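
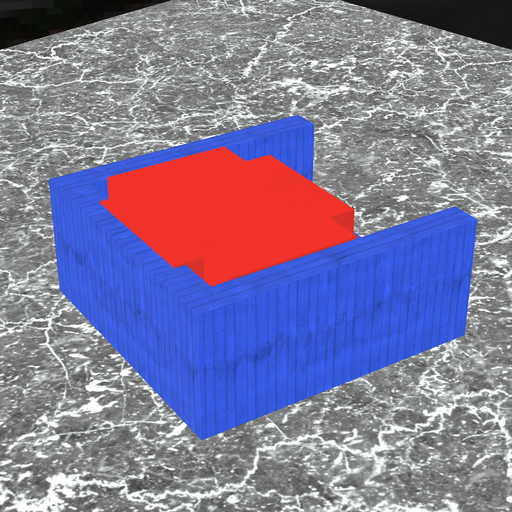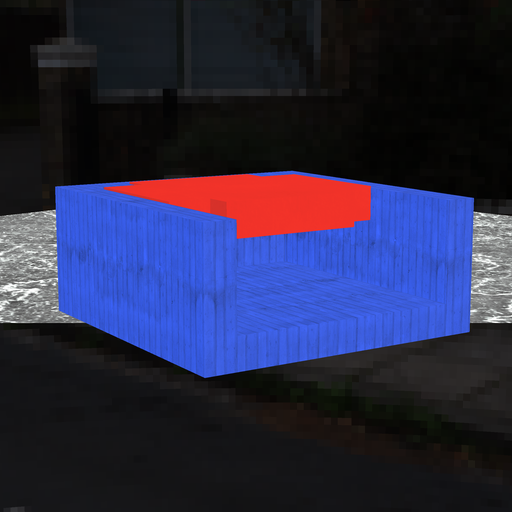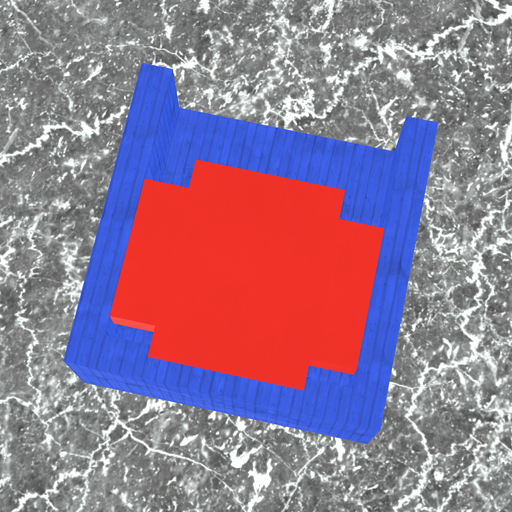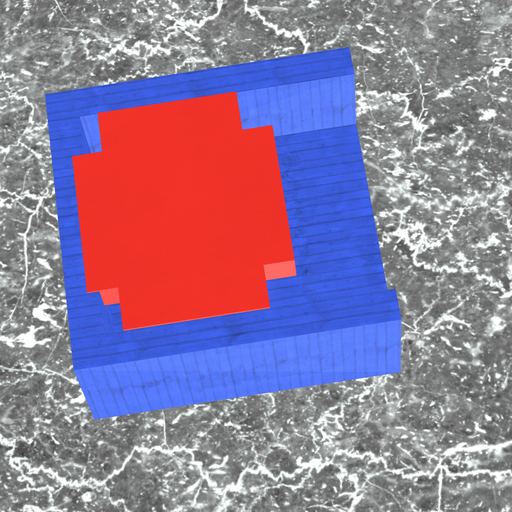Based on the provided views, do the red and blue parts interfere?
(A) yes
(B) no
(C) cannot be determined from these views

(A) yes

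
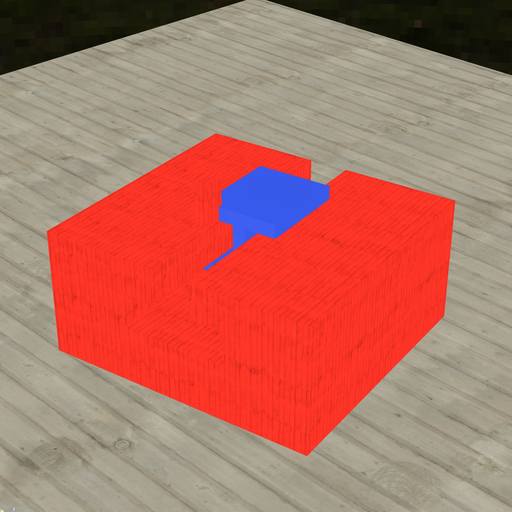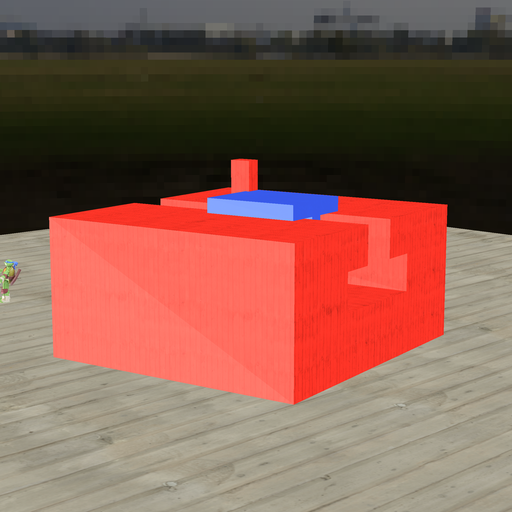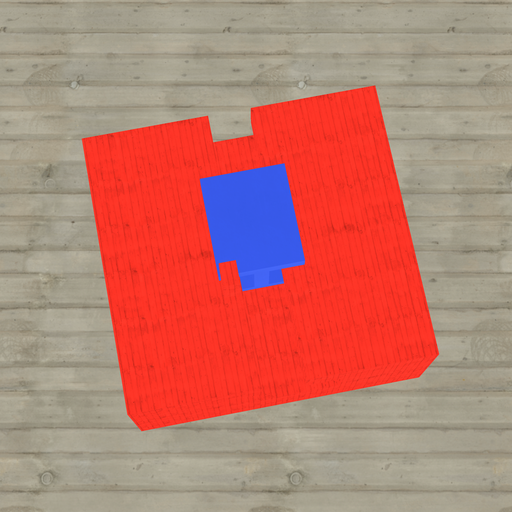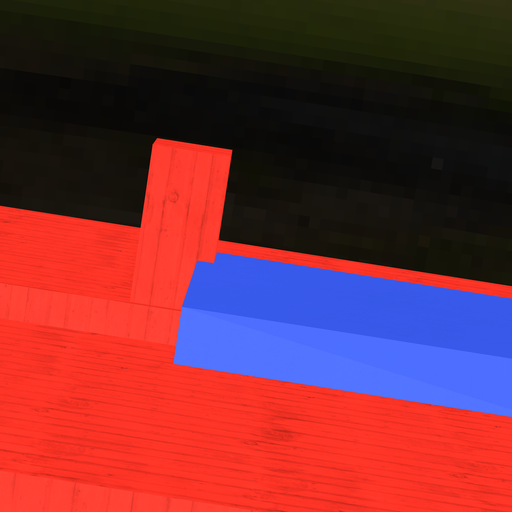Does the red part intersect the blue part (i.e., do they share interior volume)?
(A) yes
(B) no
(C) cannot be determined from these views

(A) yes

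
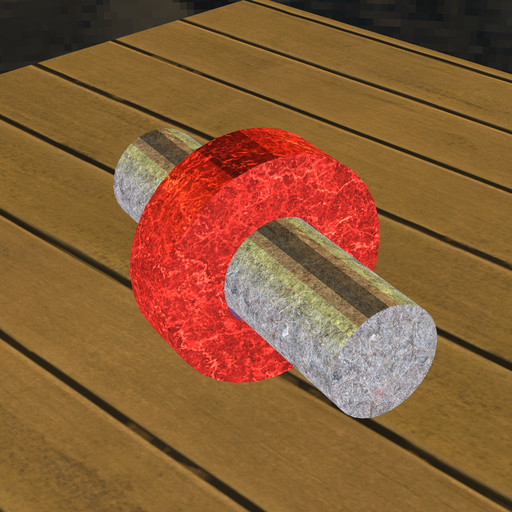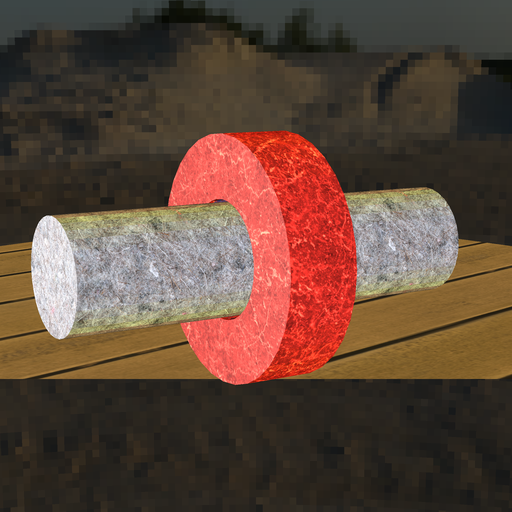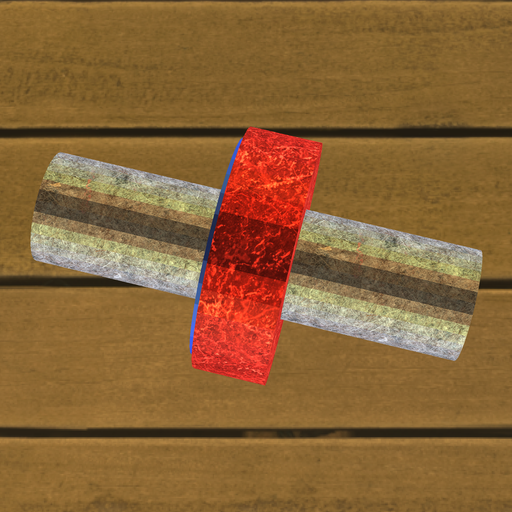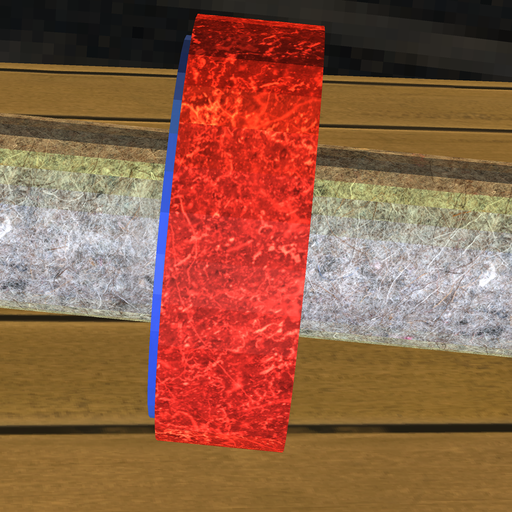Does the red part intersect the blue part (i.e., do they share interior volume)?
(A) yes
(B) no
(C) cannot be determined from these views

(A) yes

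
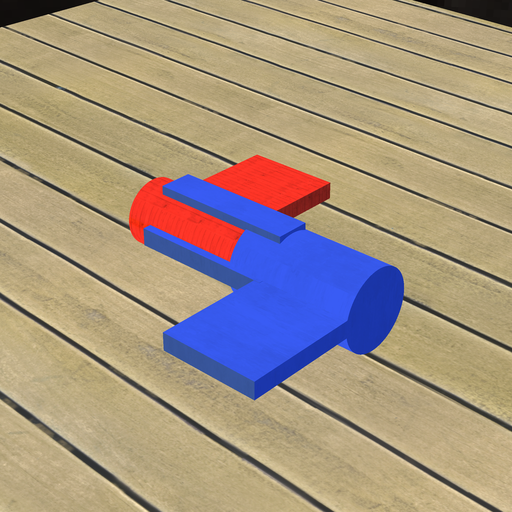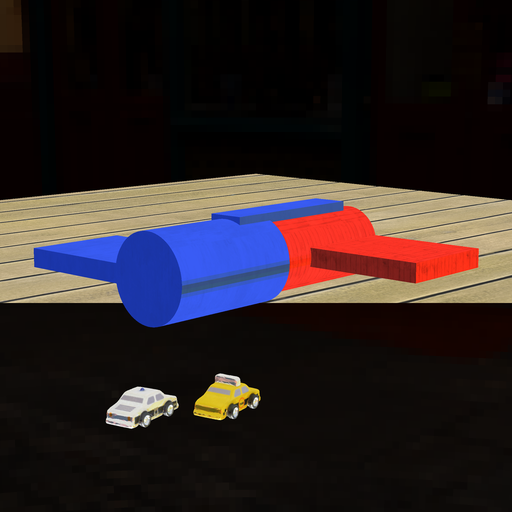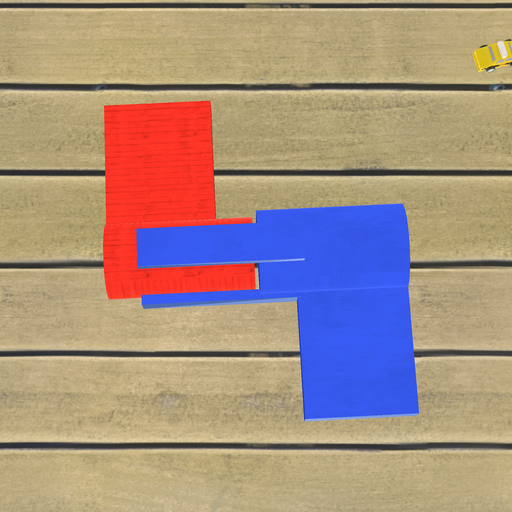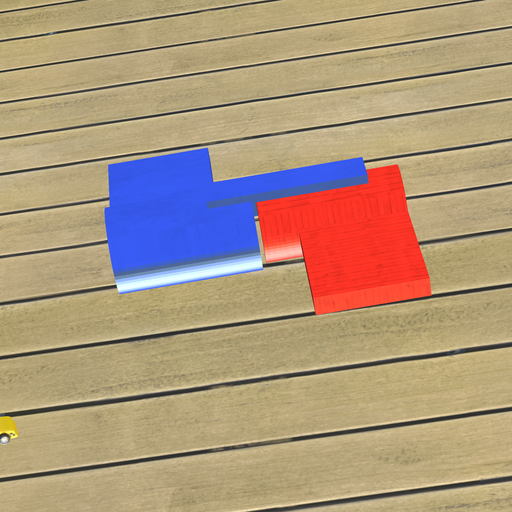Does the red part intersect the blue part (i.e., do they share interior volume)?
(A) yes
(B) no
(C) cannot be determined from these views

(B) no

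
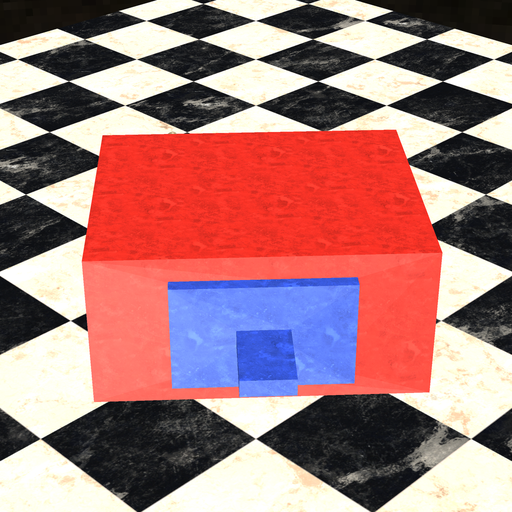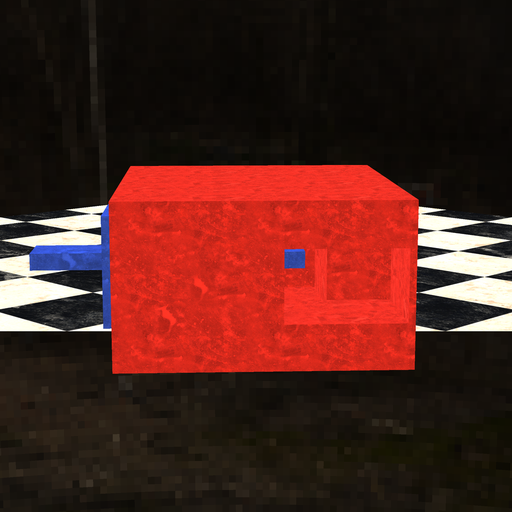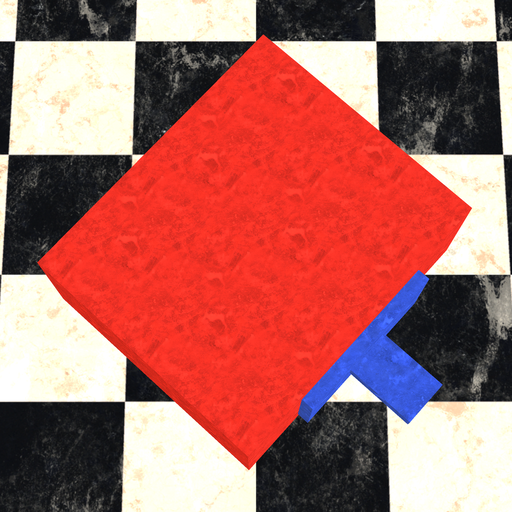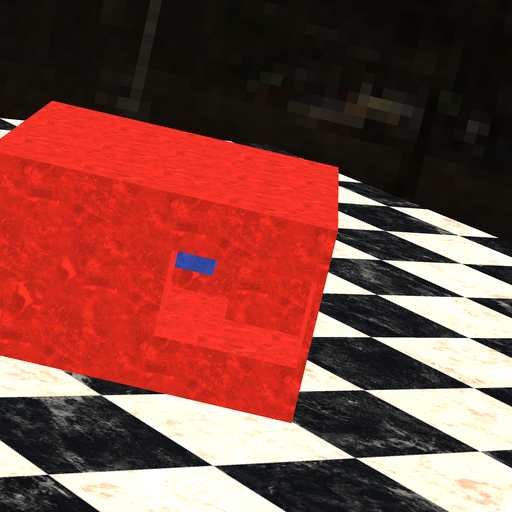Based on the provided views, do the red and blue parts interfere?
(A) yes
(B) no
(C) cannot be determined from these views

(B) no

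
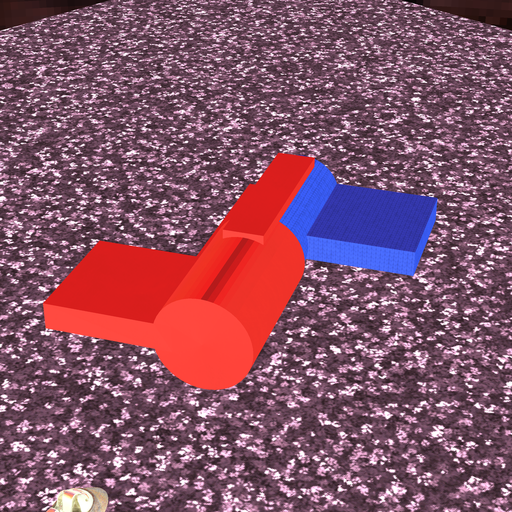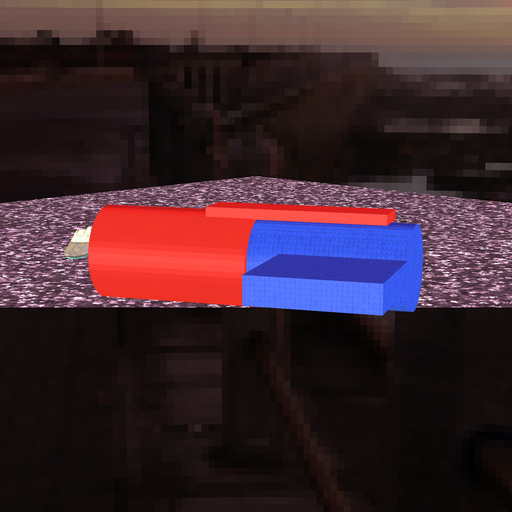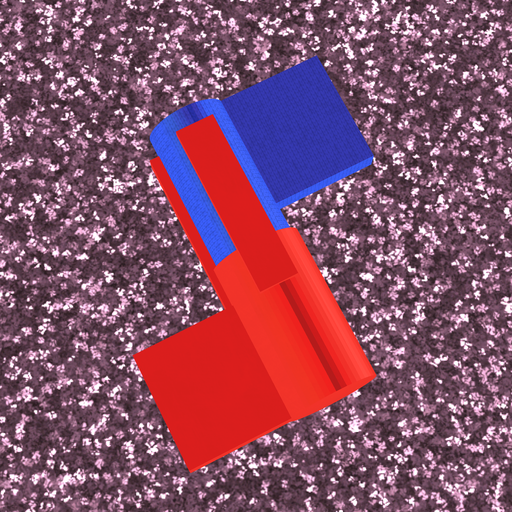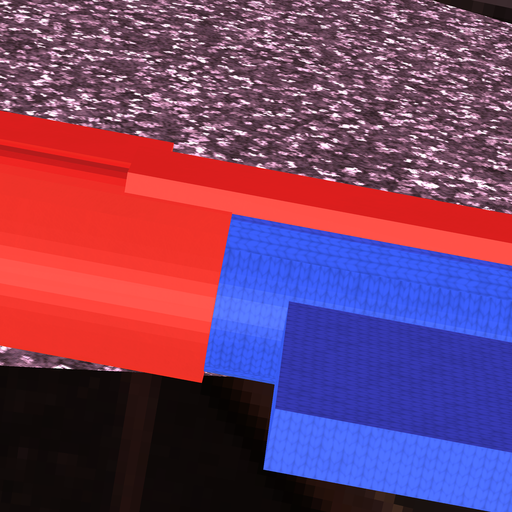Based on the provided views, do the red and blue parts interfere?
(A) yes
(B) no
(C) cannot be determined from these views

(A) yes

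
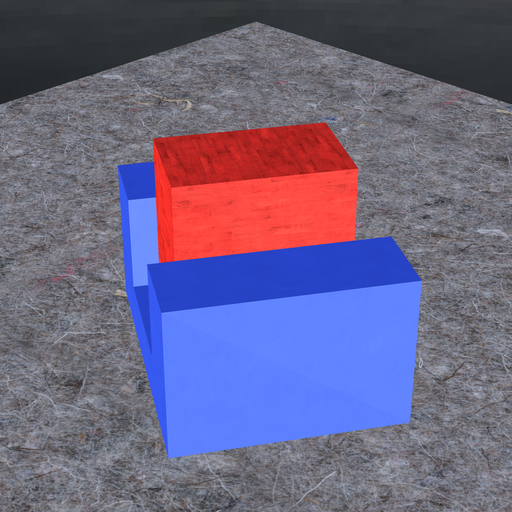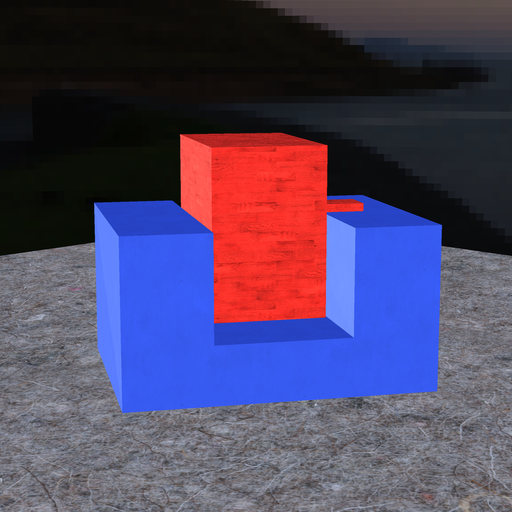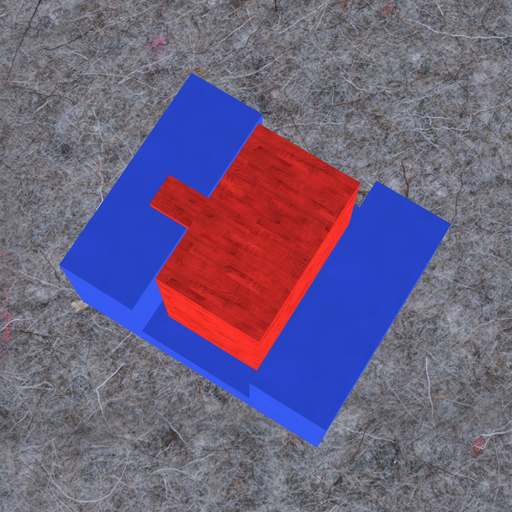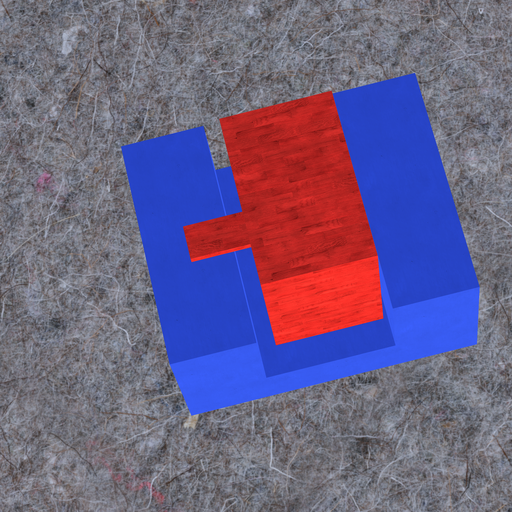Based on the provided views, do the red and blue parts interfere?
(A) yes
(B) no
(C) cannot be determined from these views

(B) no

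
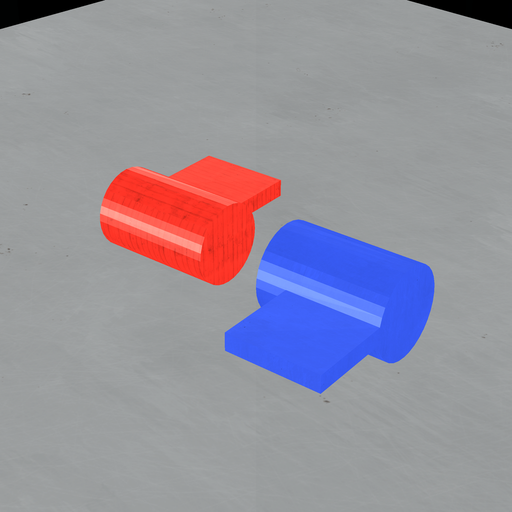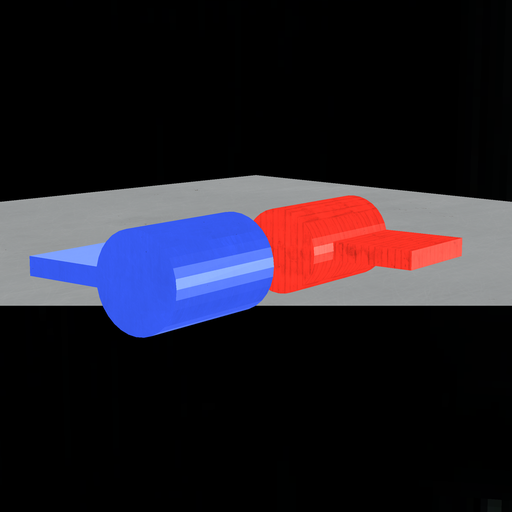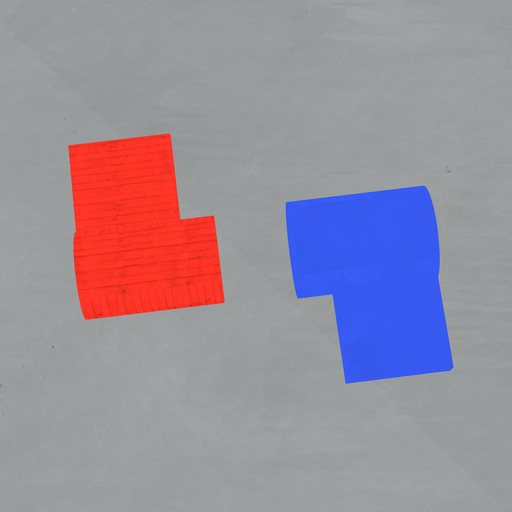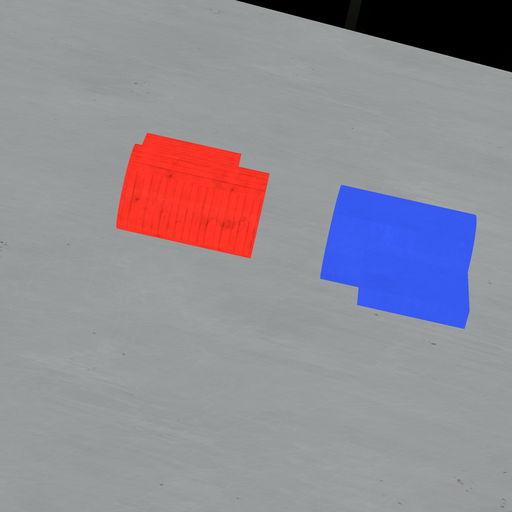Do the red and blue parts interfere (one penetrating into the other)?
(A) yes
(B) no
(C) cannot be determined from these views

(B) no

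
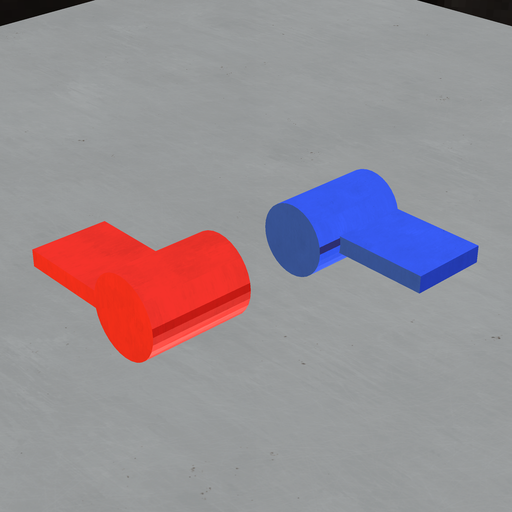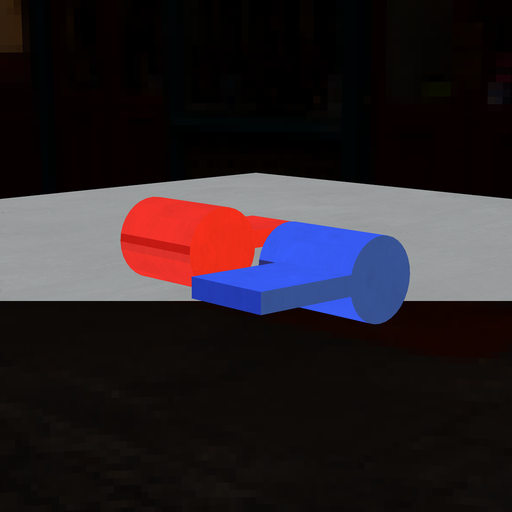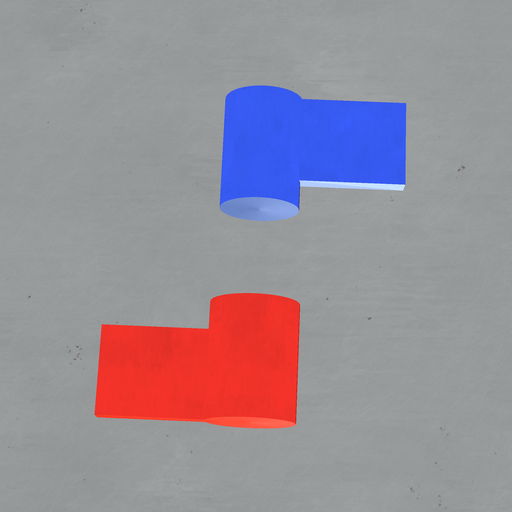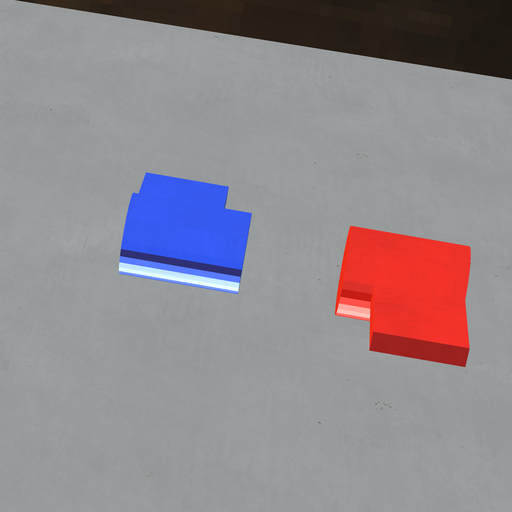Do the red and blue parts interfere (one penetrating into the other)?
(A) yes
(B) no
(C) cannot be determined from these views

(B) no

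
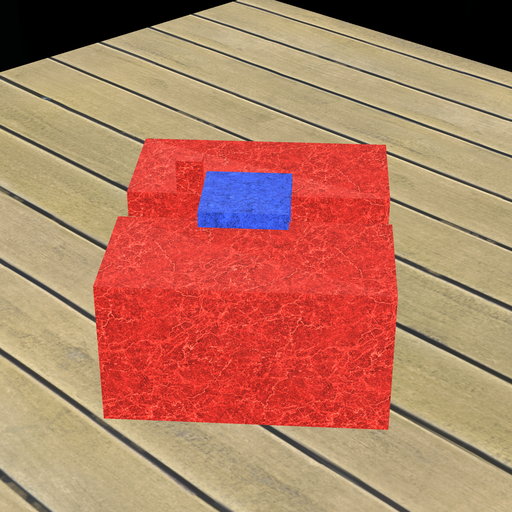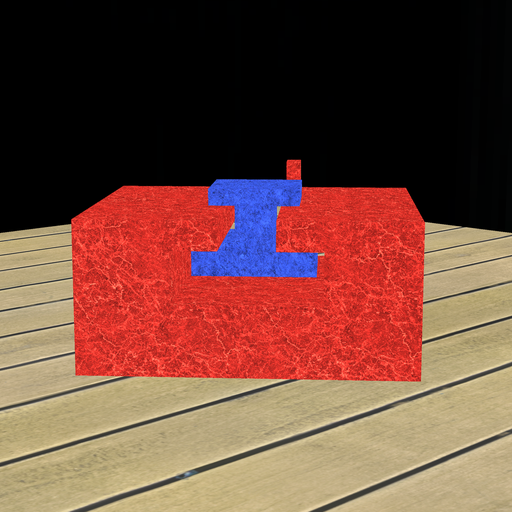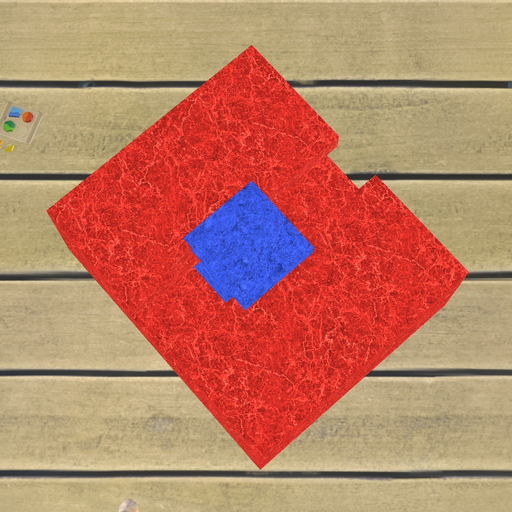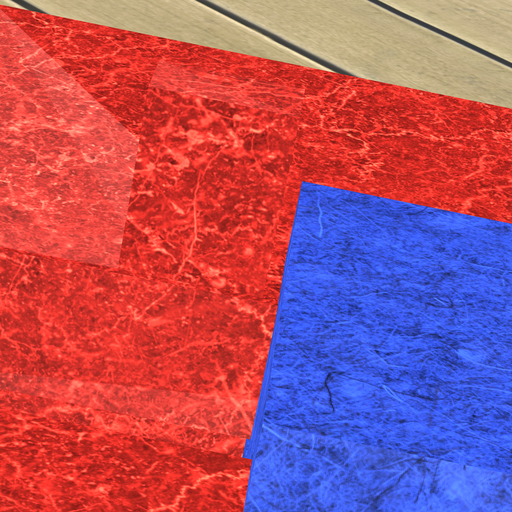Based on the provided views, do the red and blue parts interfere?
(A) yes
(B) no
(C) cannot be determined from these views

(B) no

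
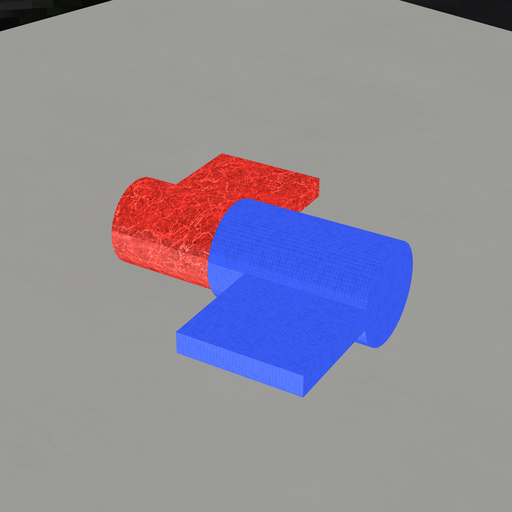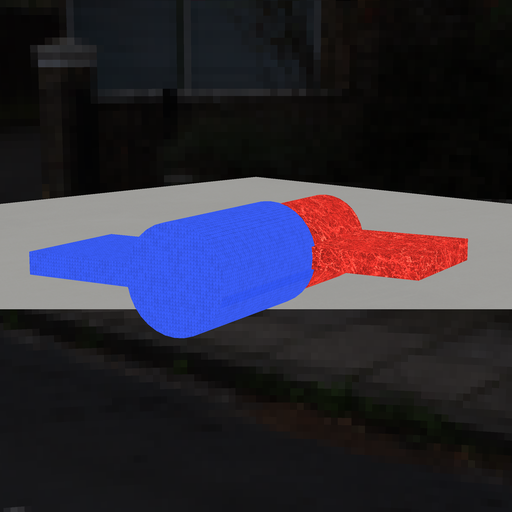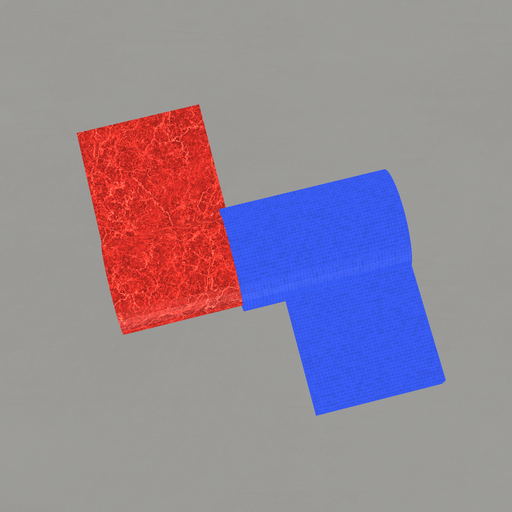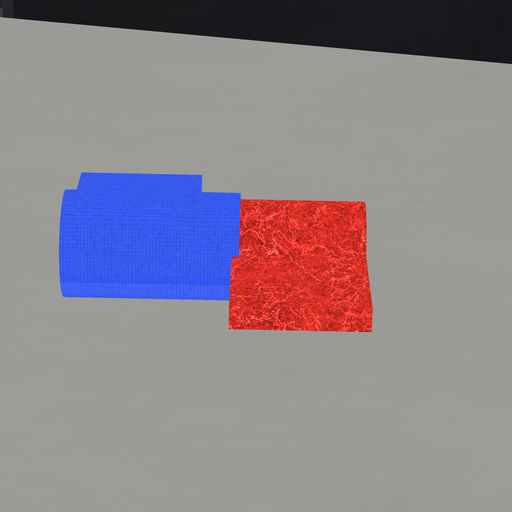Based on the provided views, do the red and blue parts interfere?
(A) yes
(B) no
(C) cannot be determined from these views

(A) yes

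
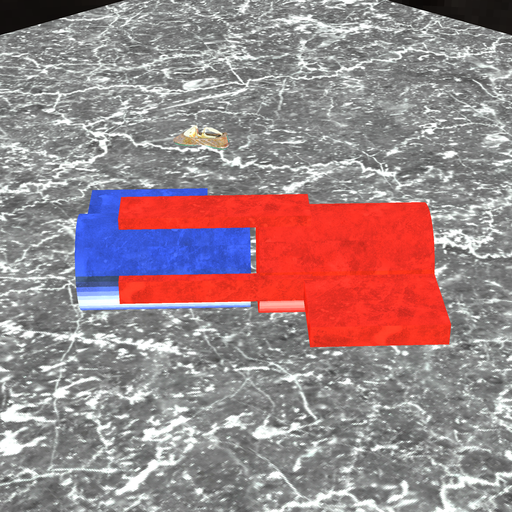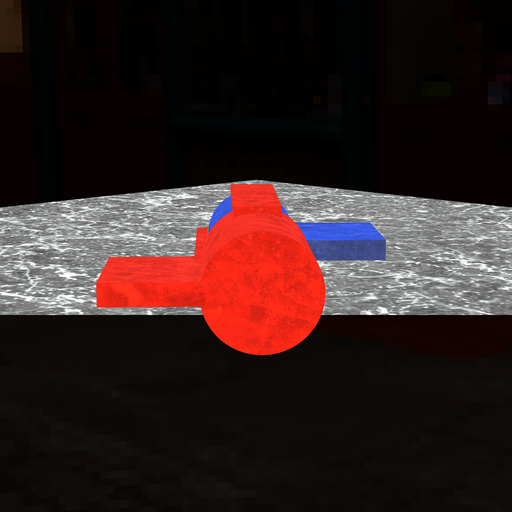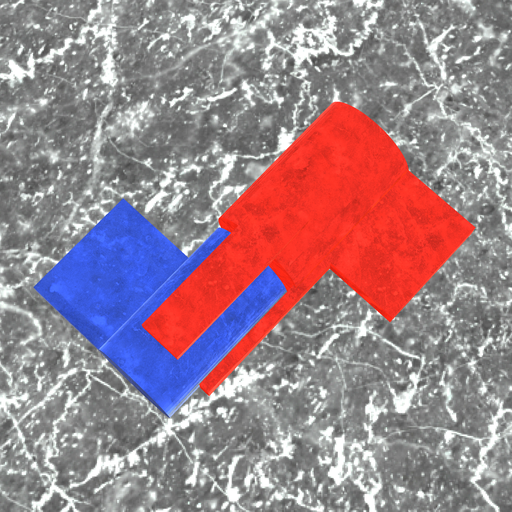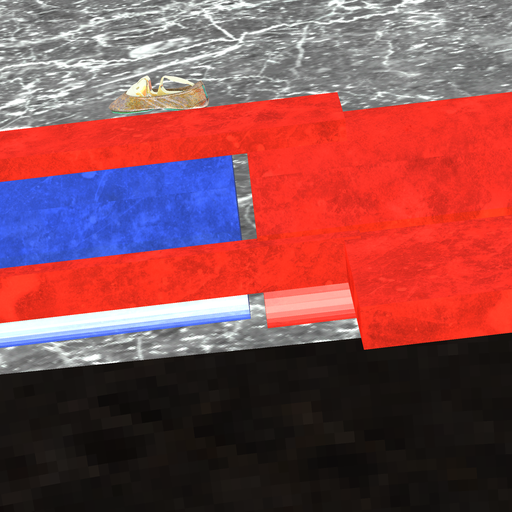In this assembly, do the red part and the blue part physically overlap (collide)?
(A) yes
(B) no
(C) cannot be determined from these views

(B) no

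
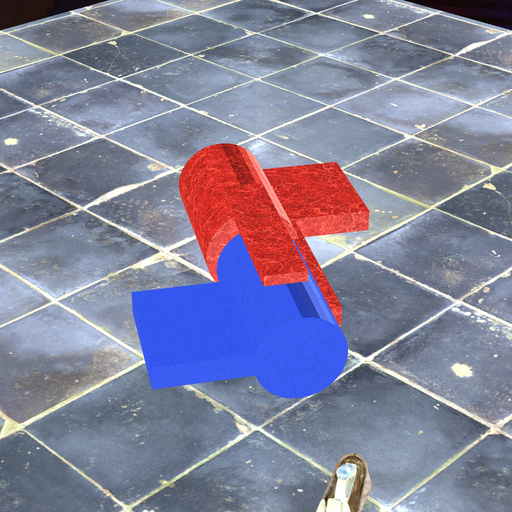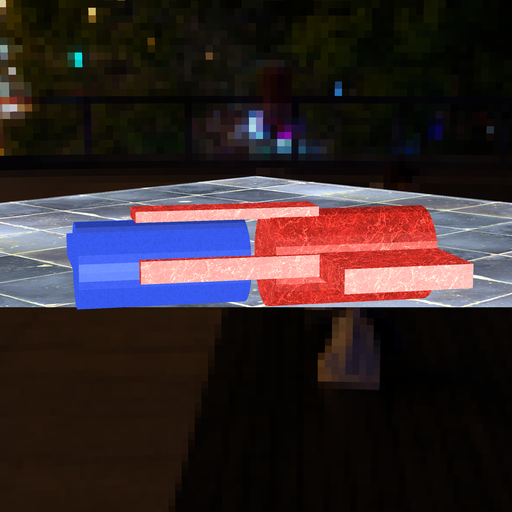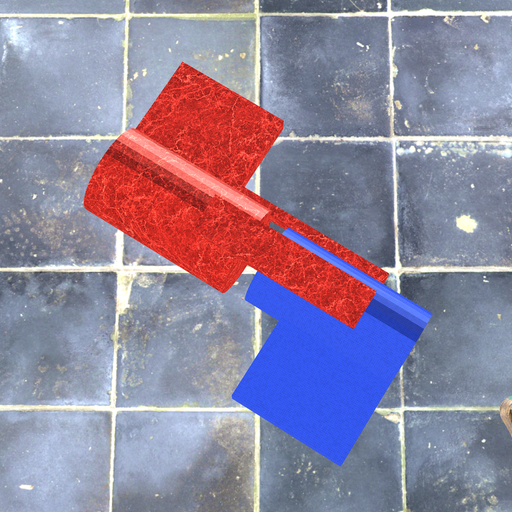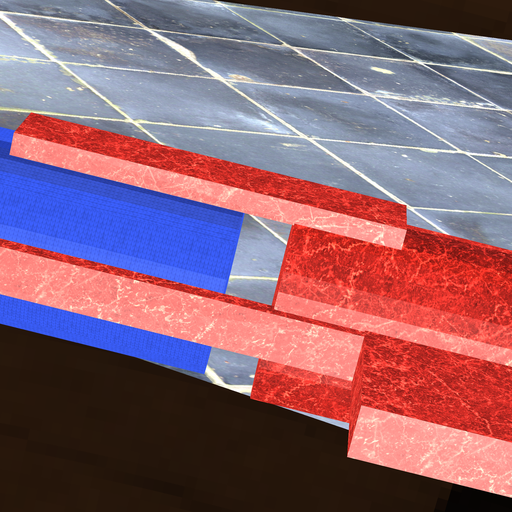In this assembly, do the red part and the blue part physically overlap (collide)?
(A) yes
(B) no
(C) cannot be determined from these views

(B) no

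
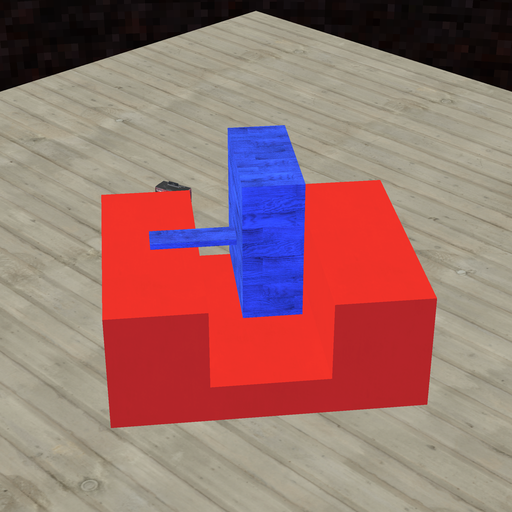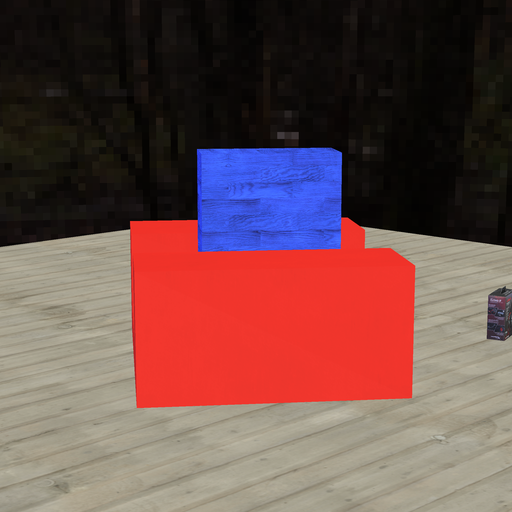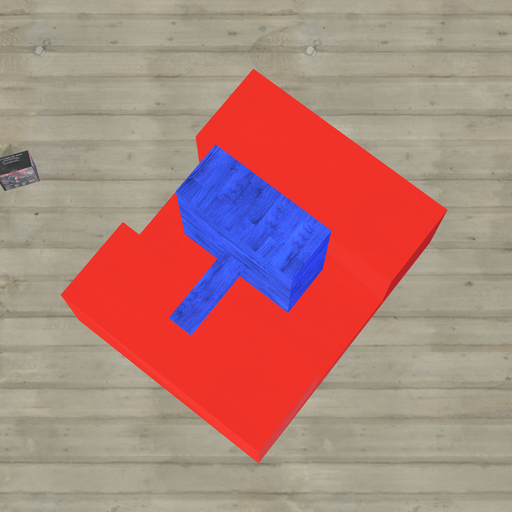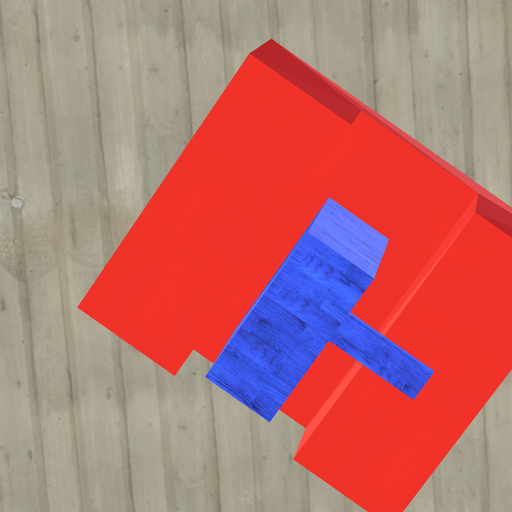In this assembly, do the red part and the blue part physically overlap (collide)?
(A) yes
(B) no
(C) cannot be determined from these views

(B) no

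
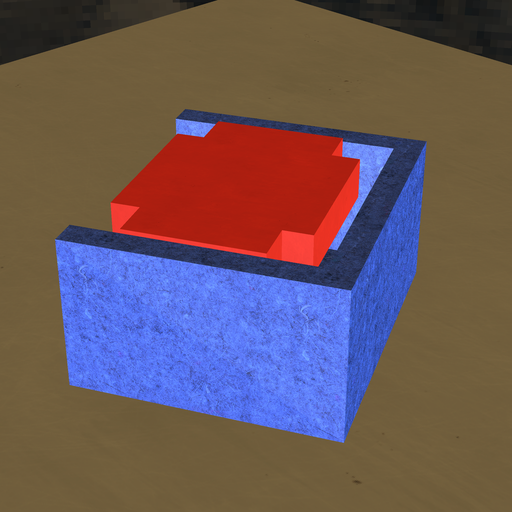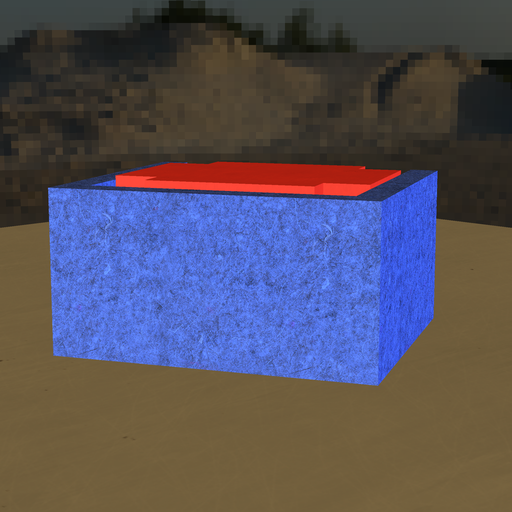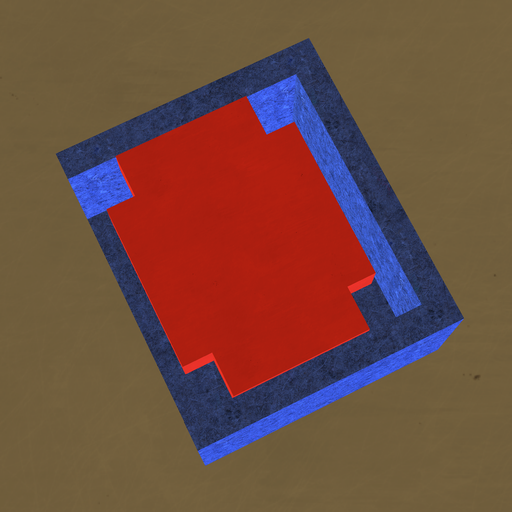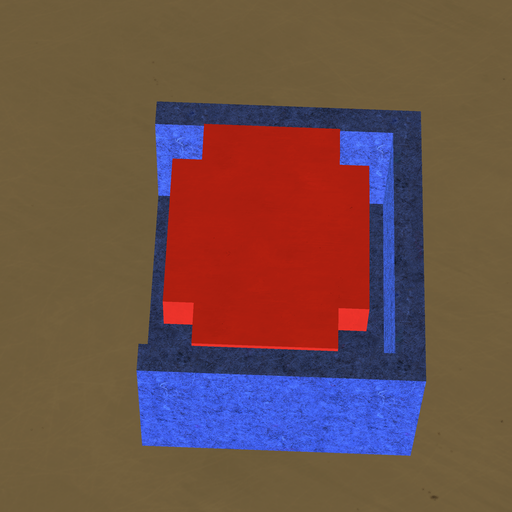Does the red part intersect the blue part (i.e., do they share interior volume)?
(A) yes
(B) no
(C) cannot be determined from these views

(B) no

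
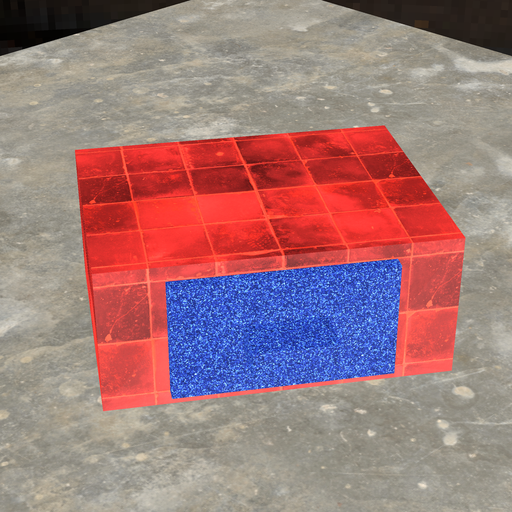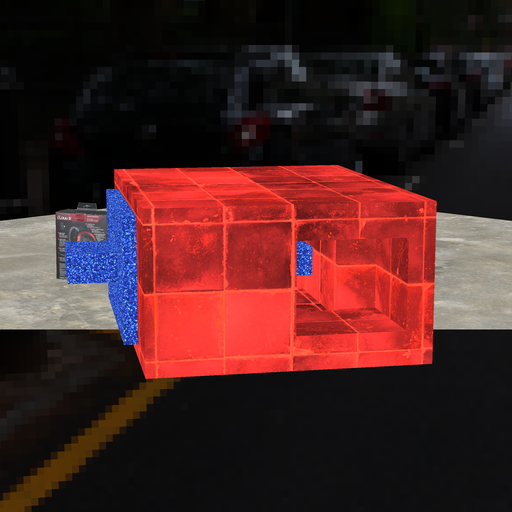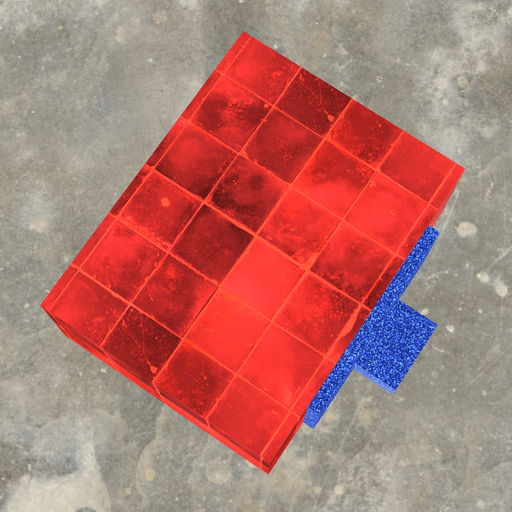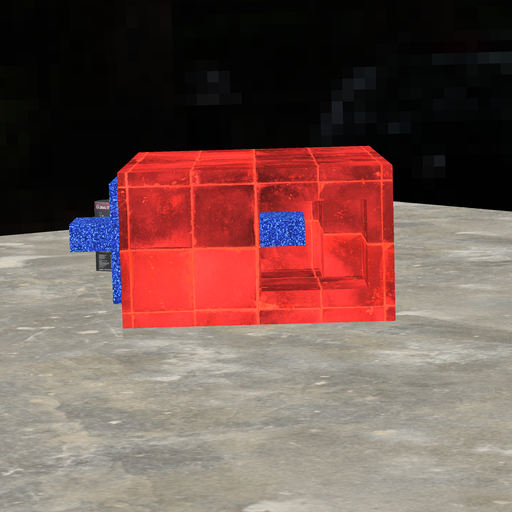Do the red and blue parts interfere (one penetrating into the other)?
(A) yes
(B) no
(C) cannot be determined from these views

(B) no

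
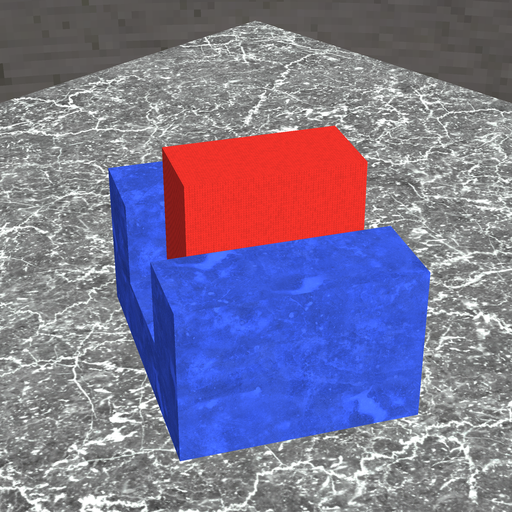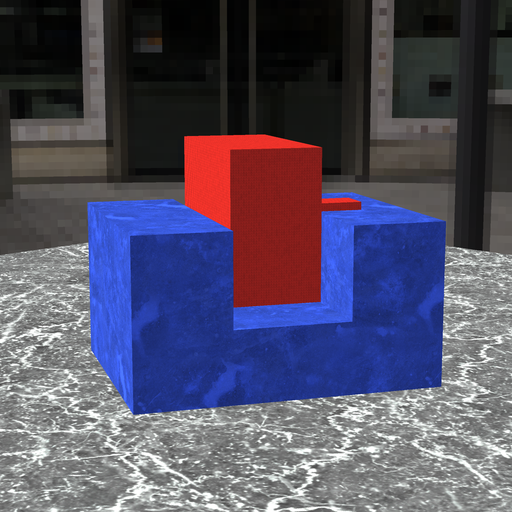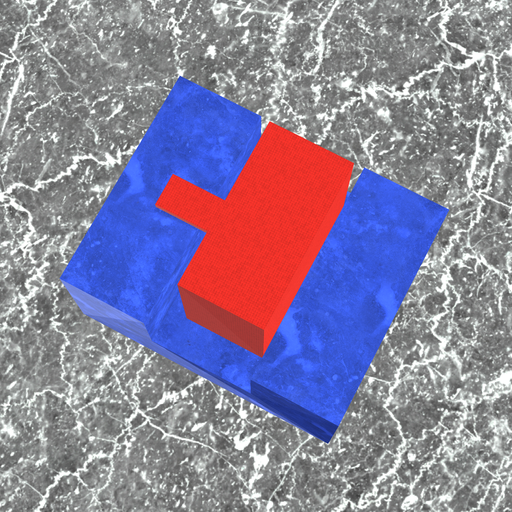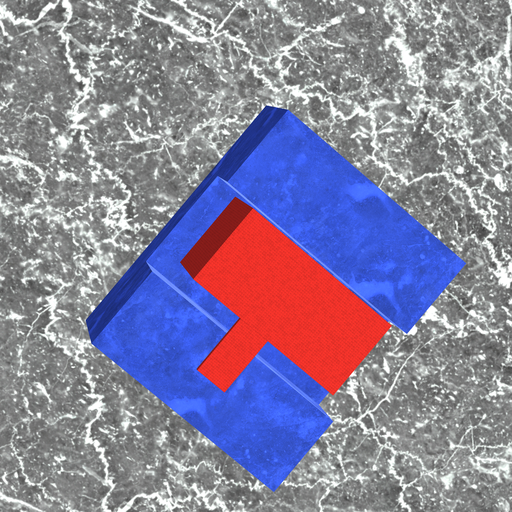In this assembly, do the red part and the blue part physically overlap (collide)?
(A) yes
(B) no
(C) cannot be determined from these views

(B) no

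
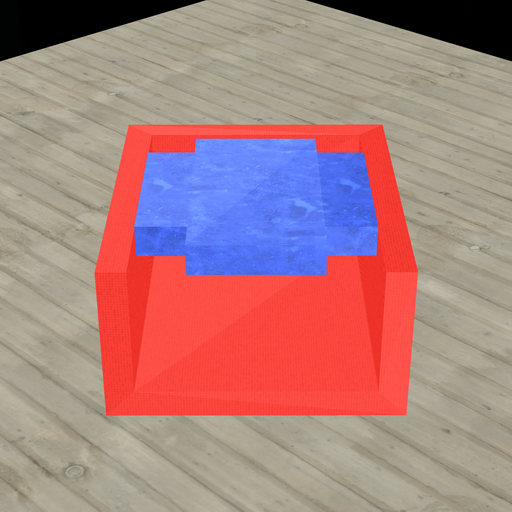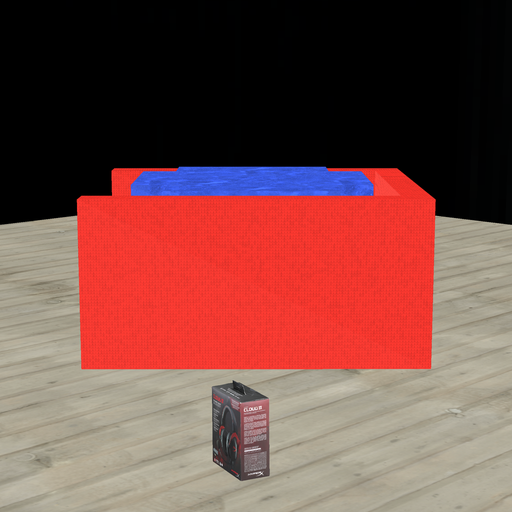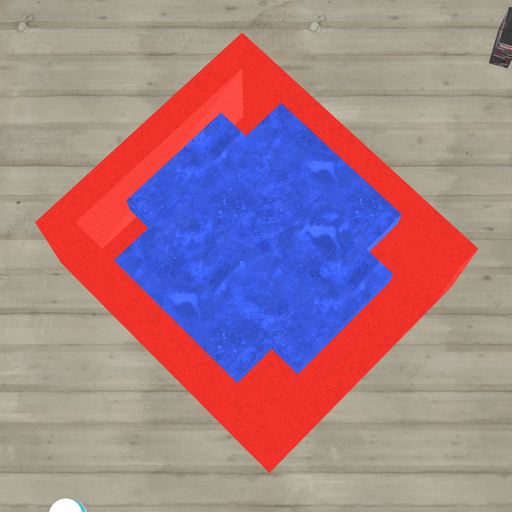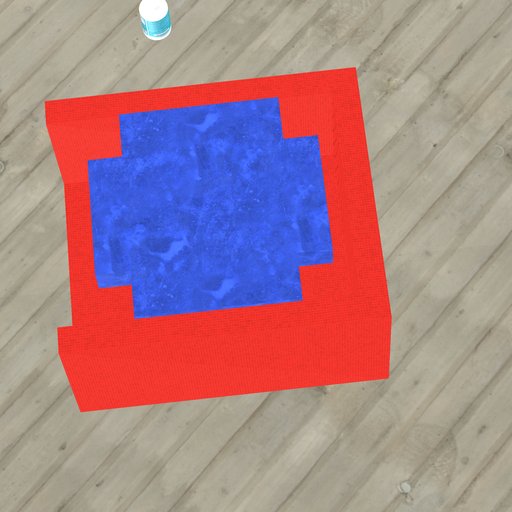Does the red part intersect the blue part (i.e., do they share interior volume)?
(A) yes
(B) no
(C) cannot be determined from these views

(B) no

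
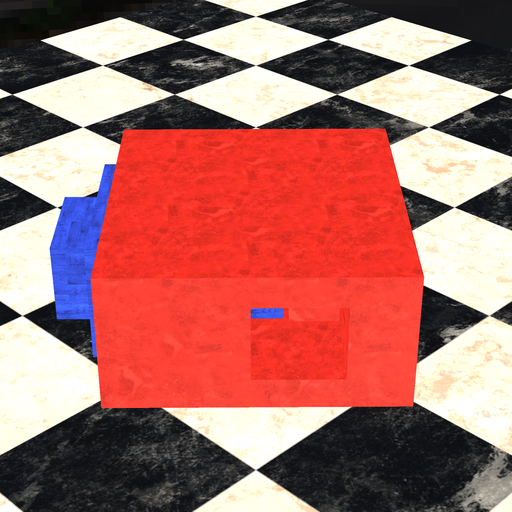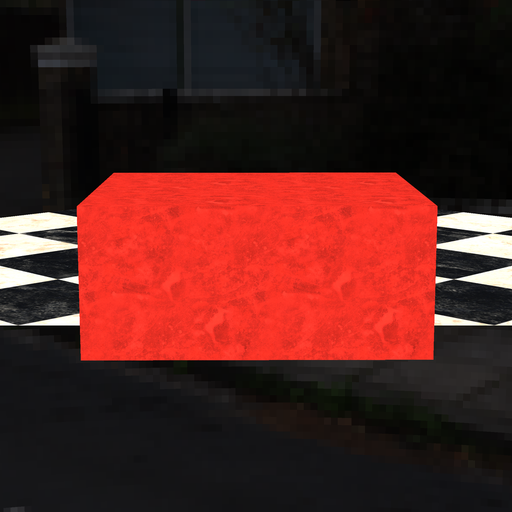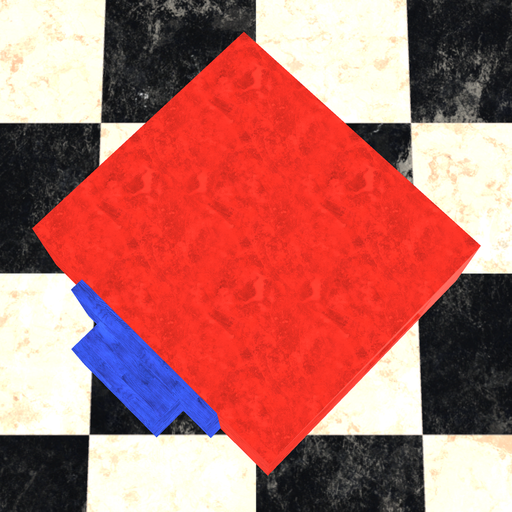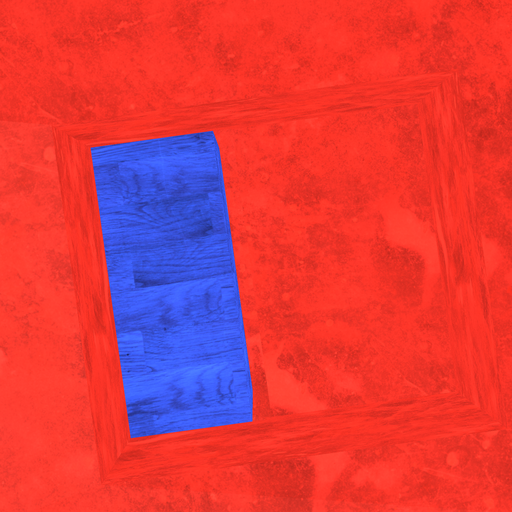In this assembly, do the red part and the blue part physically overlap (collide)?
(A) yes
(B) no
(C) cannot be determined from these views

(B) no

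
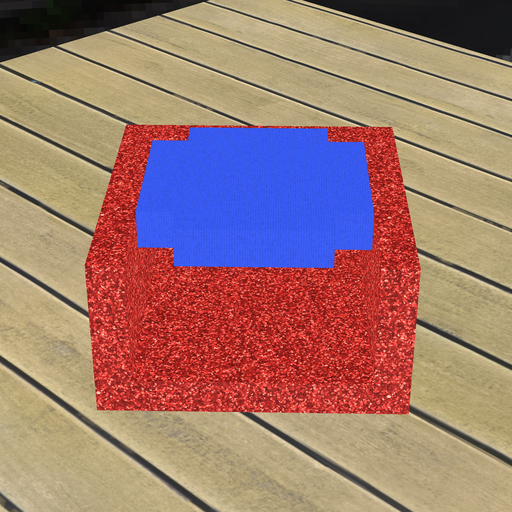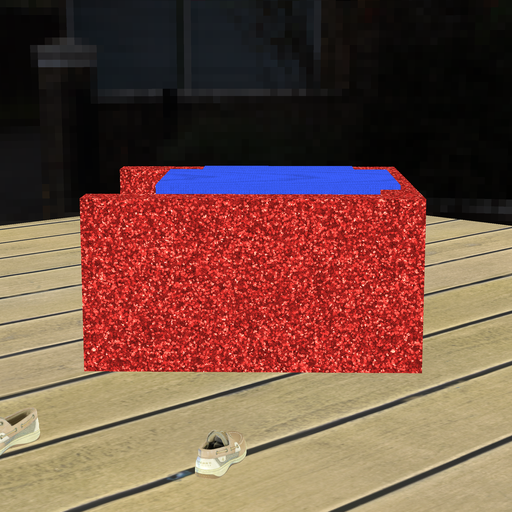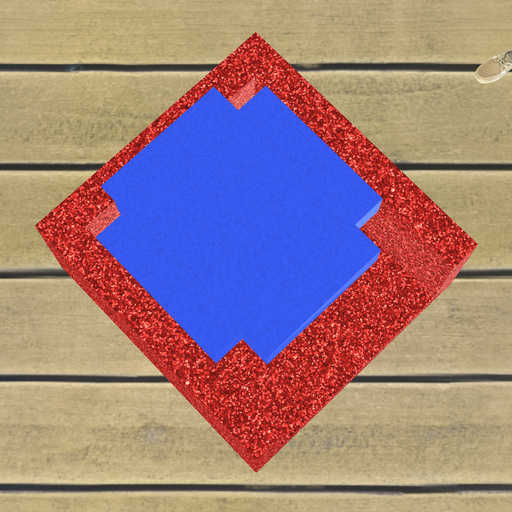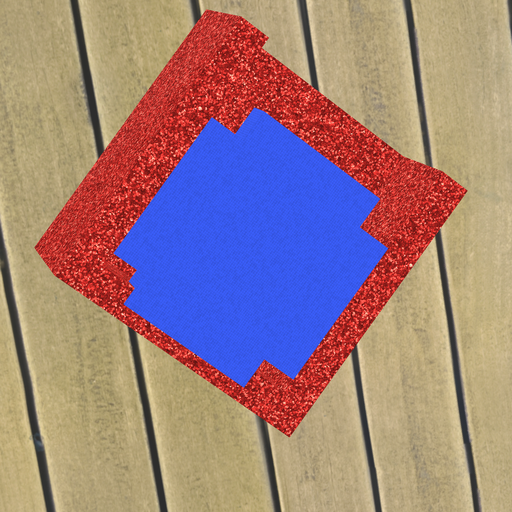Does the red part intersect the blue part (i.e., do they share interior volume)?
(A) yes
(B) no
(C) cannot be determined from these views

(A) yes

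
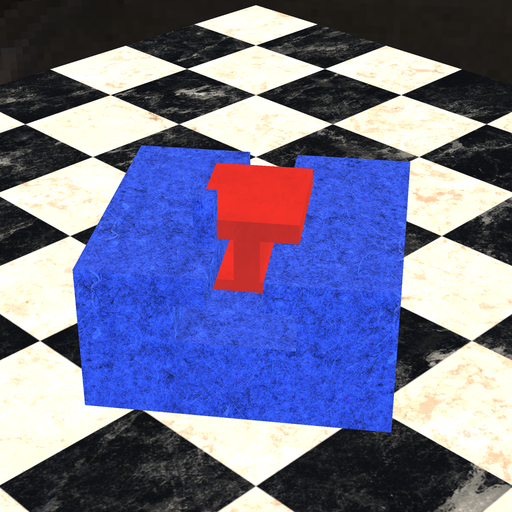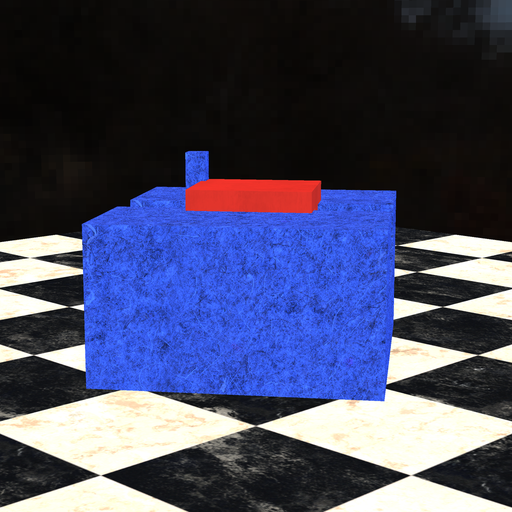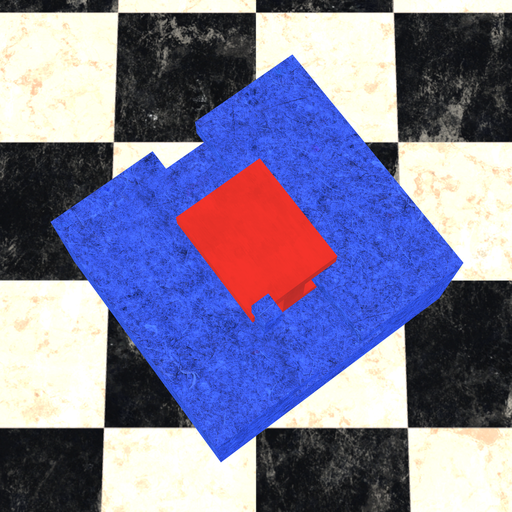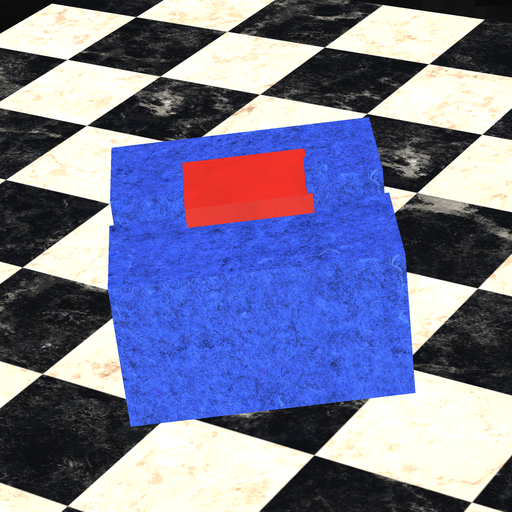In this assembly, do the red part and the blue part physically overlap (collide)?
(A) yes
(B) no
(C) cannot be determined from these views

(A) yes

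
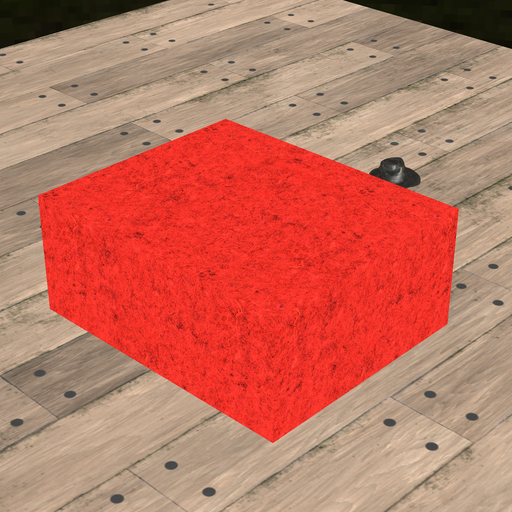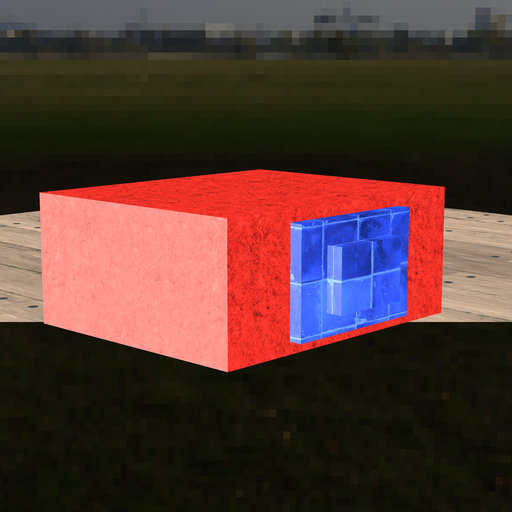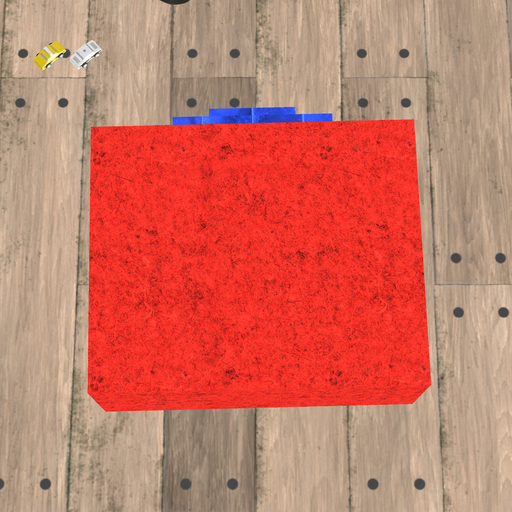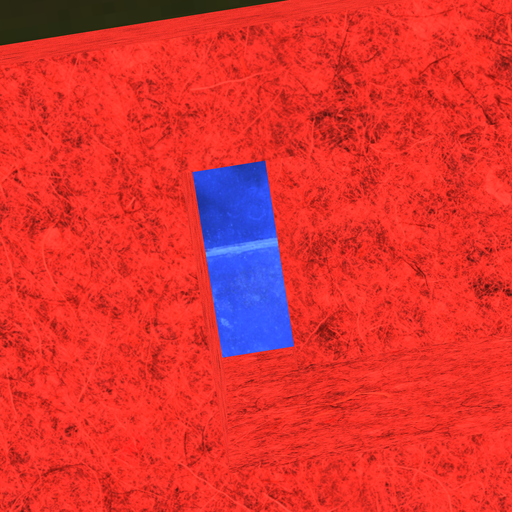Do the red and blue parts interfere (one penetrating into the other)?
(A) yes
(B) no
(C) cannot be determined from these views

(A) yes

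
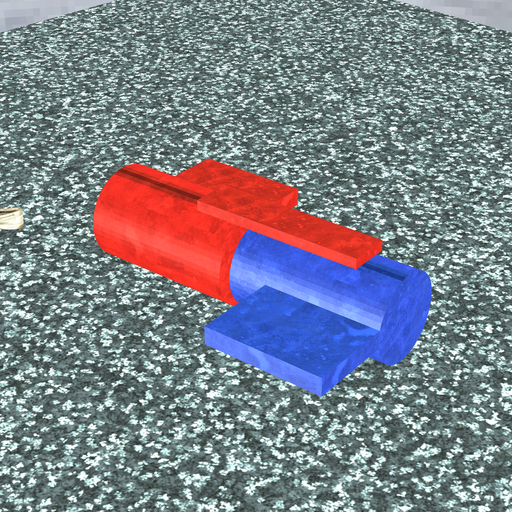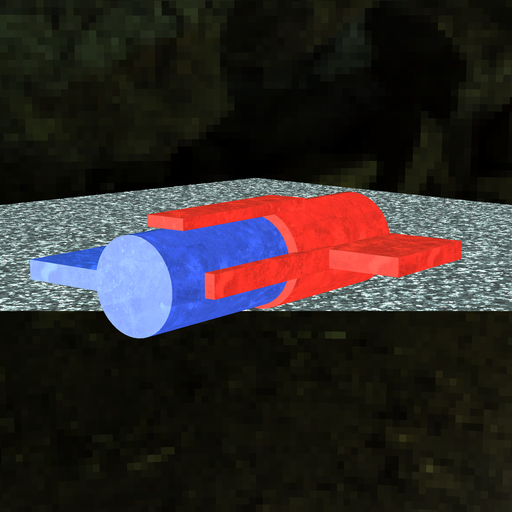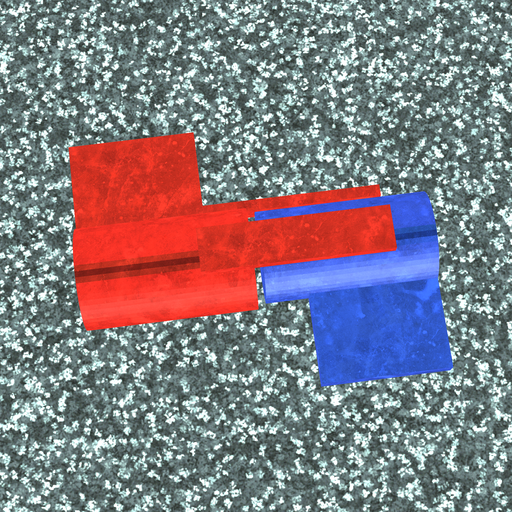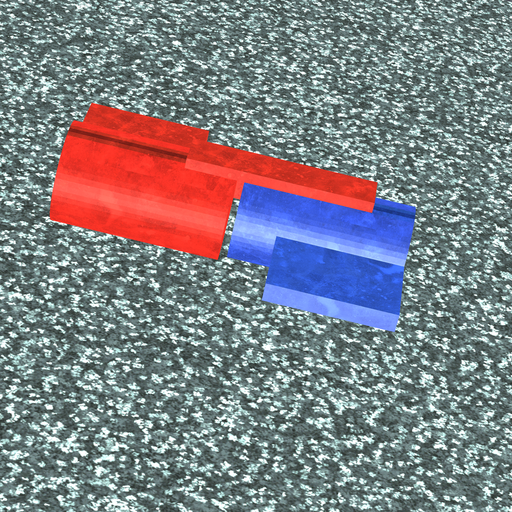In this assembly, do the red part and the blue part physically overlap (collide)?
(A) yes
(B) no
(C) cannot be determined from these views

(B) no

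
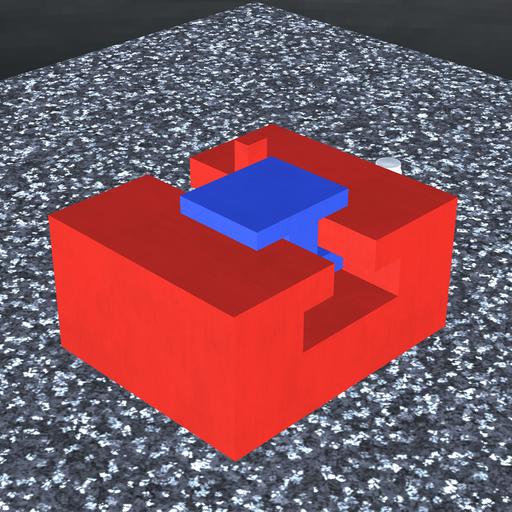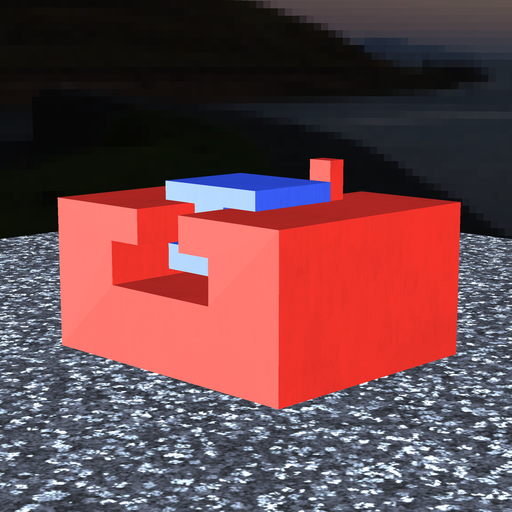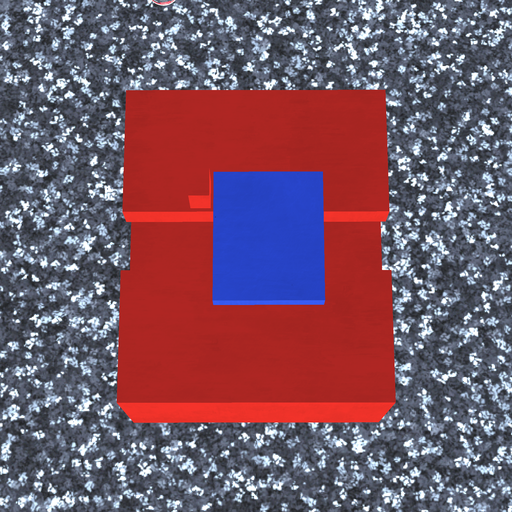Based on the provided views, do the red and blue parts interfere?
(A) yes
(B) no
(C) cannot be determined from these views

(B) no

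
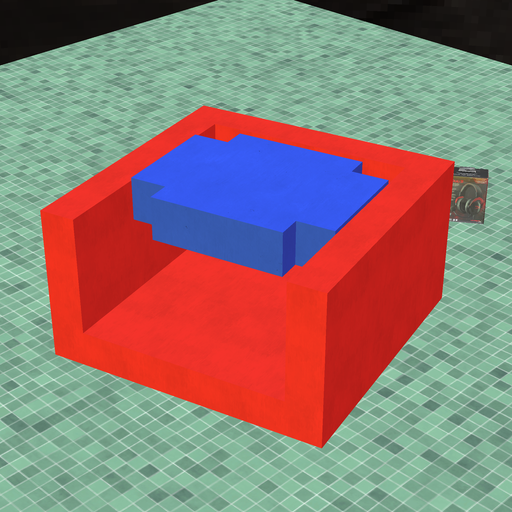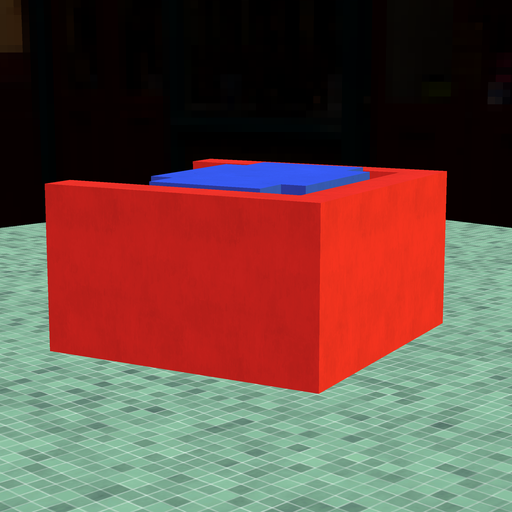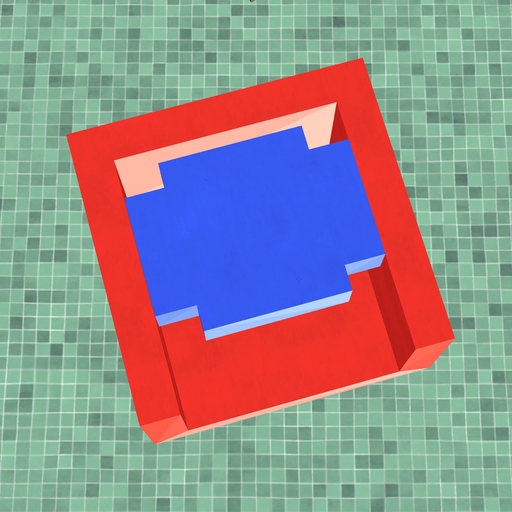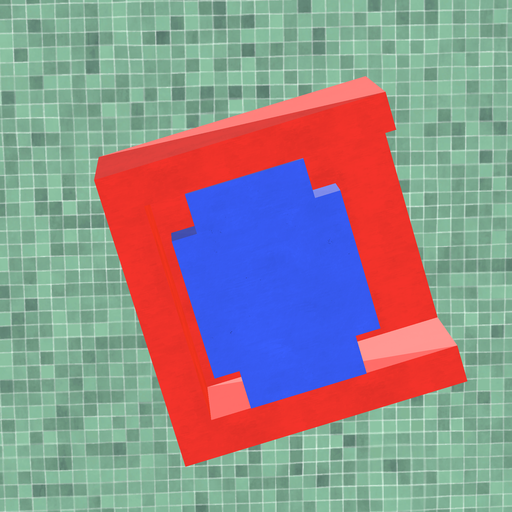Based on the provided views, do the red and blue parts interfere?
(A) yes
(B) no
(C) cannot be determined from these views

(B) no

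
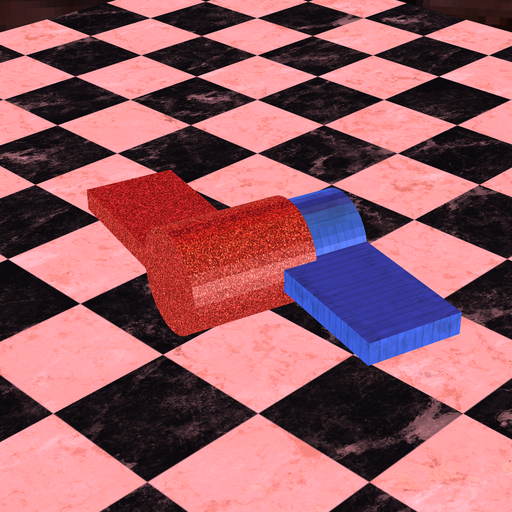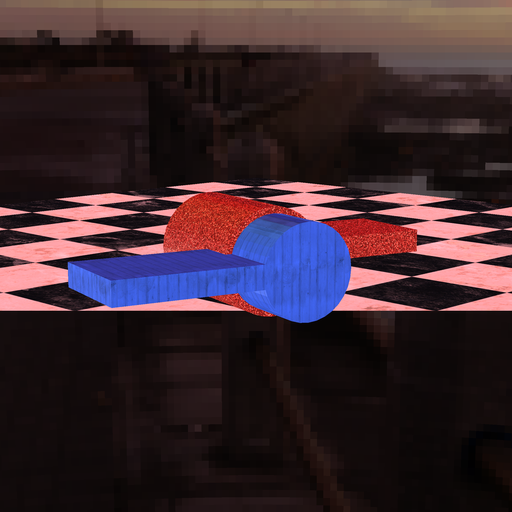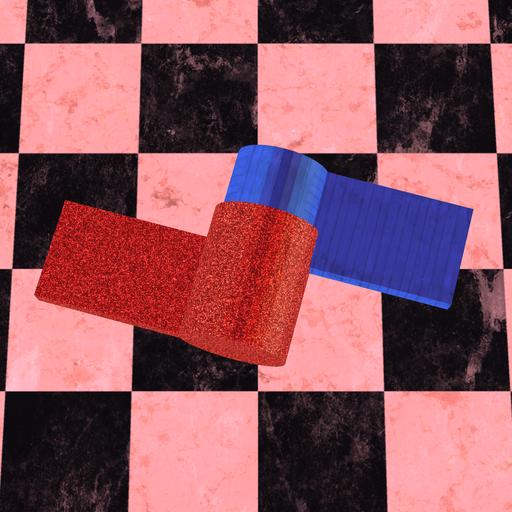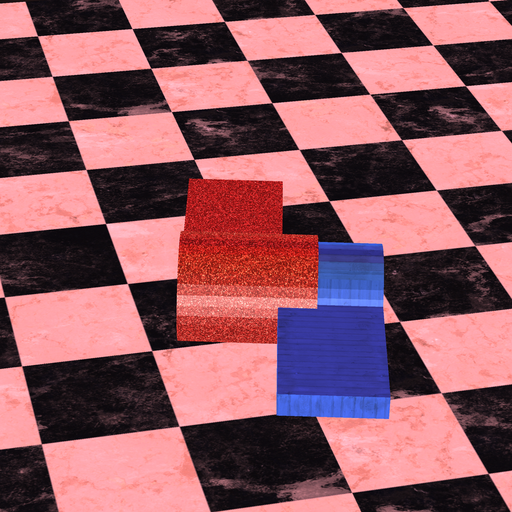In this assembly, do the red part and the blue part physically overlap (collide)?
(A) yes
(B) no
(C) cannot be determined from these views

(A) yes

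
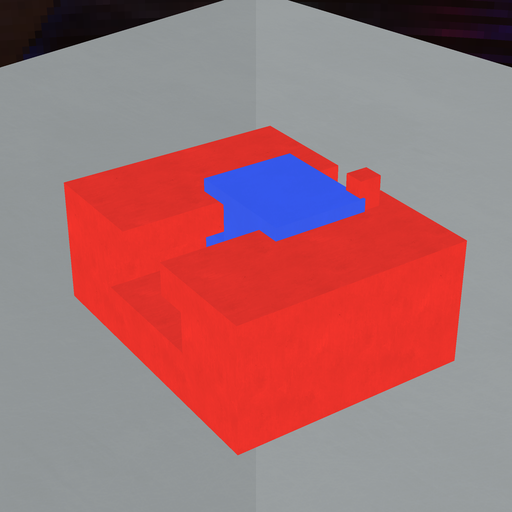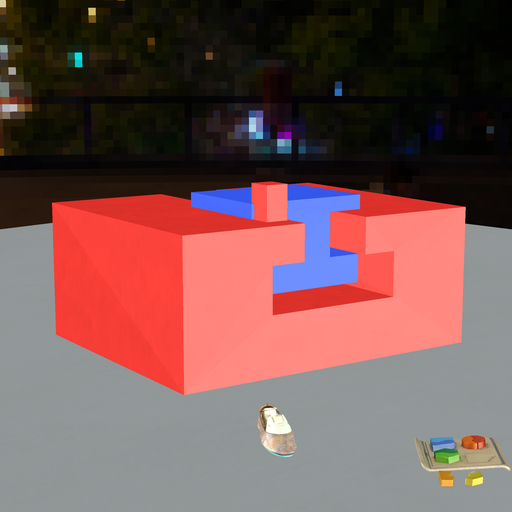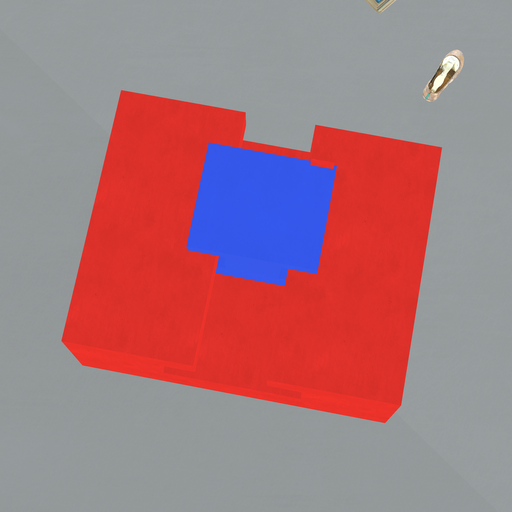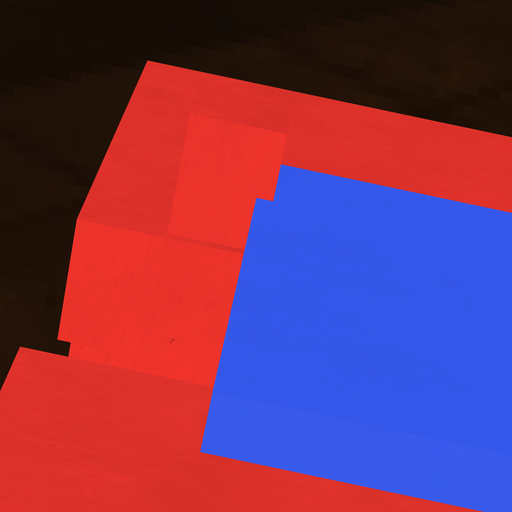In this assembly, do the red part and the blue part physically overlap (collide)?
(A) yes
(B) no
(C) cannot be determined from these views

(A) yes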